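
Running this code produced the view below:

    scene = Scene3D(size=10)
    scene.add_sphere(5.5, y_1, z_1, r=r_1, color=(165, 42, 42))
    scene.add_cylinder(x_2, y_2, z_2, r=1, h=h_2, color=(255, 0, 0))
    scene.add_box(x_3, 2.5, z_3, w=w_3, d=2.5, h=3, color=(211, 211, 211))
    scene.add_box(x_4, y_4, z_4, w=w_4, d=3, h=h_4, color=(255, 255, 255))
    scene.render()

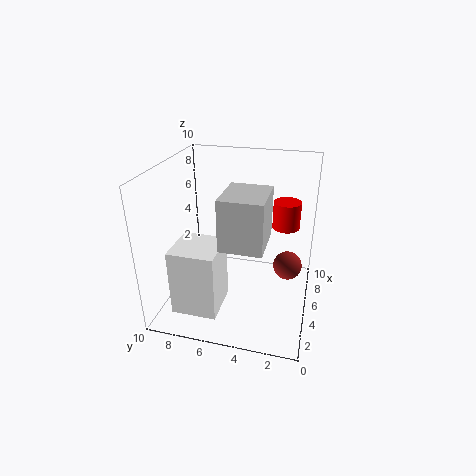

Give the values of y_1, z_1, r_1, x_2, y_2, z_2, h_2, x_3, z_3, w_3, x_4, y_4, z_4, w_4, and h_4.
y_1 = 1.5; z_1 = 3; r_1 = 1; x_2 = 7.5; y_2 = 2; z_2 = 5; h_2 = 2; x_3 = 0.5; z_3 = 6.5; w_3 = 3; x_4 = 1; y_4 = 5.5; z_4 = 1; w_4 = 3; h_4 = 4.5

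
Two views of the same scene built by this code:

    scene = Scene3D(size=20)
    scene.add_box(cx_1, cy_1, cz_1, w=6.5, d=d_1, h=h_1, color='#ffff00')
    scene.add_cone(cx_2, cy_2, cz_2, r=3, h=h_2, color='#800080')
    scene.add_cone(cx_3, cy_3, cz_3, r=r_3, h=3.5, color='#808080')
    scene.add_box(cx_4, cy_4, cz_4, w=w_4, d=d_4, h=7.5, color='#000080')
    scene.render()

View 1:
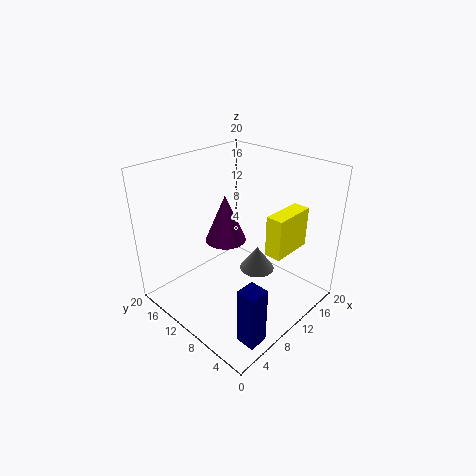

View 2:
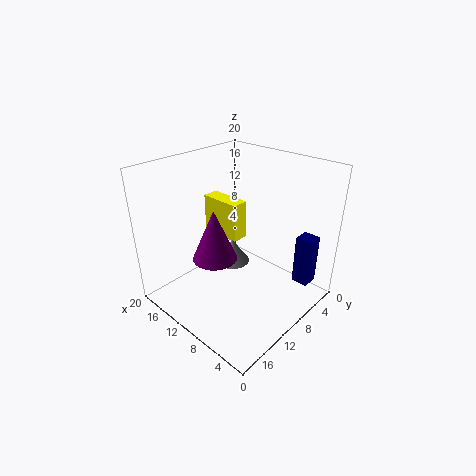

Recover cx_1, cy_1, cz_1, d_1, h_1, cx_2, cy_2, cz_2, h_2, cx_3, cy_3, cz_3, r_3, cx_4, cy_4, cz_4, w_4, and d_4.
cx_1 = 13; cy_1 = 5; cz_1 = 7; d_1 = 2.5; h_1 = 6; cx_2 = 11; cy_2 = 13.5; cz_2 = 8; h_2 = 7; cx_3 = 12.5; cy_3 = 8.5; cz_3 = 4.5; r_3 = 2.5; cx_4 = 2.5; cy_4 = 0.5; cz_4 = 1.5; w_4 = 2.5; d_4 = 2.5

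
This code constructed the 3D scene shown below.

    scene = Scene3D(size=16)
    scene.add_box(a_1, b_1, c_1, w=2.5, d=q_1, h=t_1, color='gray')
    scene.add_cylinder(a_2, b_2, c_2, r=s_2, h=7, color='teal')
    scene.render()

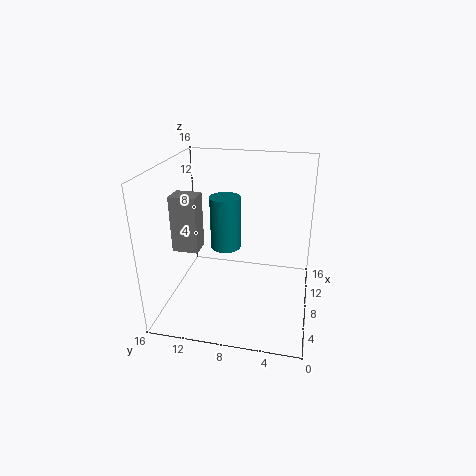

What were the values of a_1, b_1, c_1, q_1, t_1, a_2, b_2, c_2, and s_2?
a_1 = 7; b_1 = 12.5; c_1 = 6; q_1 = 3; t_1 = 6.5; a_2 = 14; b_2 = 11; c_2 = 3.5; s_2 = 2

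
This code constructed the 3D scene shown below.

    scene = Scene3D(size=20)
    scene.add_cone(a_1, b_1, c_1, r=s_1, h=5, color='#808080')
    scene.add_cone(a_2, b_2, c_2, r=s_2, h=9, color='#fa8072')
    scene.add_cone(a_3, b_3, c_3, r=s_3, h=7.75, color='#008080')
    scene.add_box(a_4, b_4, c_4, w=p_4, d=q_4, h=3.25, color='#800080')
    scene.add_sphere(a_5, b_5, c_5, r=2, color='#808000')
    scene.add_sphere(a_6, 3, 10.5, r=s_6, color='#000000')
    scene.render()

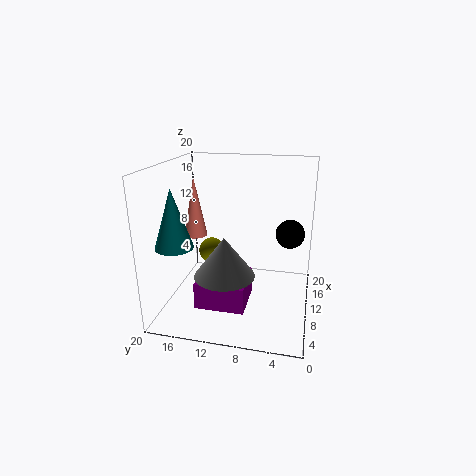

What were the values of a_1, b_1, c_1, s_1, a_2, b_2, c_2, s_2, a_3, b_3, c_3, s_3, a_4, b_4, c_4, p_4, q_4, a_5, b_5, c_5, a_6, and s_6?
a_1 = 3.75, b_1 = 10.25, c_1 = 7.5, s_1 = 3.75, a_2 = 13.5, b_2 = 17.5, c_2 = 8.5, s_2 = 1.75, a_3 = 5, b_3 = 17.25, c_3 = 10, s_3 = 2.5, a_4 = 0.75, b_4 = 7.25, c_4 = 4.25, p_4 = 5.75, q_4 = 6, a_5 = 14.25, b_5 = 15.25, c_5 = 5.75, a_6 = 11.75, s_6 = 2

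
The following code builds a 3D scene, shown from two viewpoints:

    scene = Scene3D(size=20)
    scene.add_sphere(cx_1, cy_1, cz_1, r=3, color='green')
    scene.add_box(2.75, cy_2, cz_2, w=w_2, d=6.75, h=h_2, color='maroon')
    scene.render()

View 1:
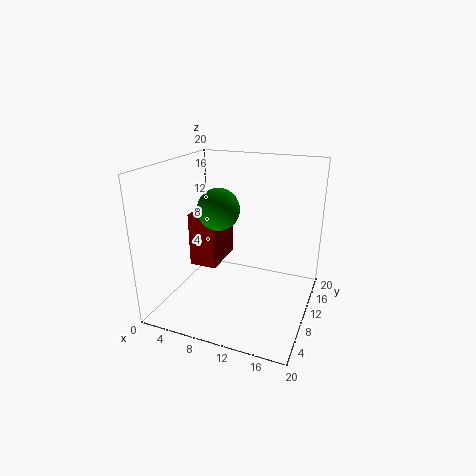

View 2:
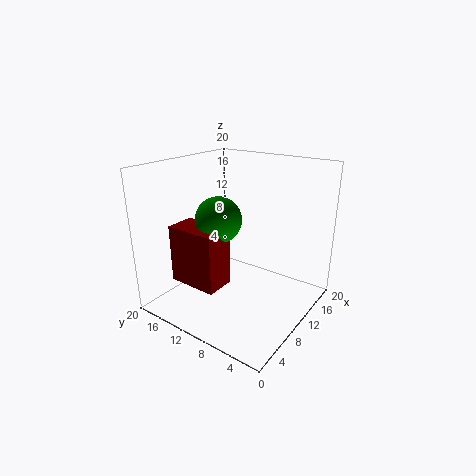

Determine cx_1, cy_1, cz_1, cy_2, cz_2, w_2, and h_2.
cx_1 = 6.75; cy_1 = 10.75; cz_1 = 13.5; cy_2 = 9; cz_2 = 5; w_2 = 4; h_2 = 7.75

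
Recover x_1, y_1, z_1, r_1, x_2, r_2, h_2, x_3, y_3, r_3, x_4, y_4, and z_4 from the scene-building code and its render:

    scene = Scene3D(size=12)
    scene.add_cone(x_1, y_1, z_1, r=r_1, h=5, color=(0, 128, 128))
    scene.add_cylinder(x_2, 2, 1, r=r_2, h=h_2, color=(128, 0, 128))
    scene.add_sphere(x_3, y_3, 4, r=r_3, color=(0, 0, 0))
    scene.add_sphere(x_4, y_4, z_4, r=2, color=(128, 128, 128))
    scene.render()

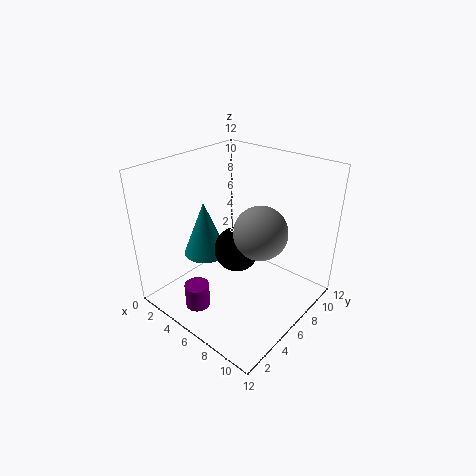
x_1 = 2; y_1 = 6; z_1 = 3; r_1 = 2; x_2 = 5; r_2 = 1; h_2 = 2; x_3 = 5; y_3 = 7; r_3 = 2; x_4 = 9; y_4 = 5; z_4 = 8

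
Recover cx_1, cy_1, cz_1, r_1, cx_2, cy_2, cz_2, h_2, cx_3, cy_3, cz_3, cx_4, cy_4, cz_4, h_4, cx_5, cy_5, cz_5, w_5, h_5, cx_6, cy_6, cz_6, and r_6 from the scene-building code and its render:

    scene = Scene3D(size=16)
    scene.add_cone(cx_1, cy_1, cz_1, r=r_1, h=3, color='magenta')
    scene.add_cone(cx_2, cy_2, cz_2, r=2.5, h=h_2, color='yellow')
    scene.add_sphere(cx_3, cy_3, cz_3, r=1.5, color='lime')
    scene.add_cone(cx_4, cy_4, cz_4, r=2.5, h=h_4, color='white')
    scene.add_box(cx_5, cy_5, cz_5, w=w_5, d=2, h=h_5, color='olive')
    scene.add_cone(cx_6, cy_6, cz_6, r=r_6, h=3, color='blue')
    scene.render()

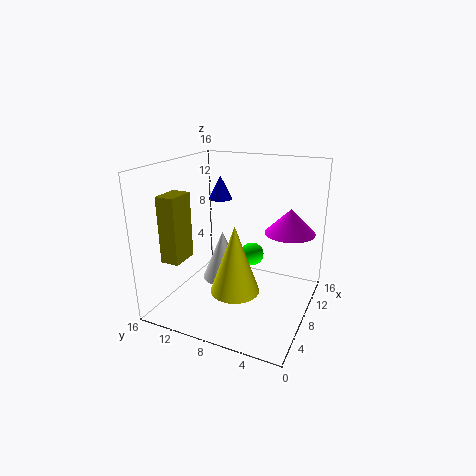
cx_1 = 13; cy_1 = 3.5; cz_1 = 7.5; r_1 = 3; cx_2 = 4; cy_2 = 6.5; cz_2 = 4; h_2 = 7; cx_3 = 13.5; cy_3 = 8.5; cz_3 = 3.5; cx_4 = 10; cy_4 = 11; cz_4 = 1.5; h_4 = 6; cx_5 = 2; cy_5 = 12; cz_5 = 6.5; w_5 = 3; h_5 = 7; cx_6 = 13.5; cy_6 = 13; cz_6 = 10.5; r_6 = 1.5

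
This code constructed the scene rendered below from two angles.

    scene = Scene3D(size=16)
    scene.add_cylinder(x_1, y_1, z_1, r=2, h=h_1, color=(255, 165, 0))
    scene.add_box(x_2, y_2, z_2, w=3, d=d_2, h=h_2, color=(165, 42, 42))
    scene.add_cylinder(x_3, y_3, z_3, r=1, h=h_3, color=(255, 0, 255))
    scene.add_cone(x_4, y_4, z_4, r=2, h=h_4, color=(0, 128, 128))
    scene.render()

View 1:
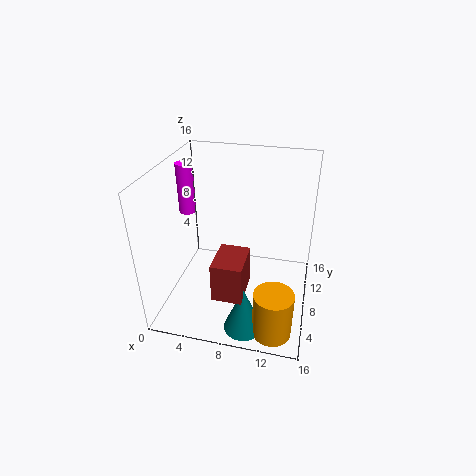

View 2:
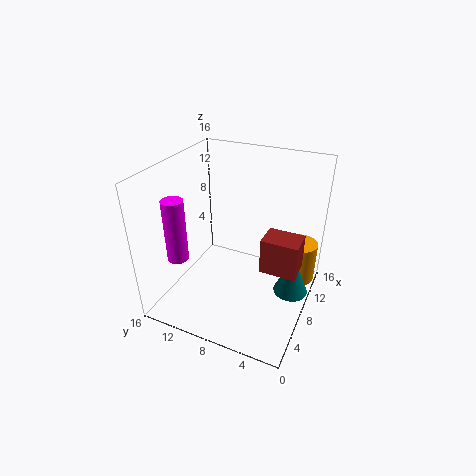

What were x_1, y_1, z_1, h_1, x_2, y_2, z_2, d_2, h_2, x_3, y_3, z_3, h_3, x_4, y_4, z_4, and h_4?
x_1 = 13, y_1 = 2, z_1 = 1, h_1 = 5, x_2 = 7, y_2 = 1, z_2 = 5, d_2 = 4, h_2 = 4, x_3 = 1, y_3 = 11, z_3 = 9, h_3 = 6, x_4 = 10, y_4 = 2, z_4 = 1, h_4 = 5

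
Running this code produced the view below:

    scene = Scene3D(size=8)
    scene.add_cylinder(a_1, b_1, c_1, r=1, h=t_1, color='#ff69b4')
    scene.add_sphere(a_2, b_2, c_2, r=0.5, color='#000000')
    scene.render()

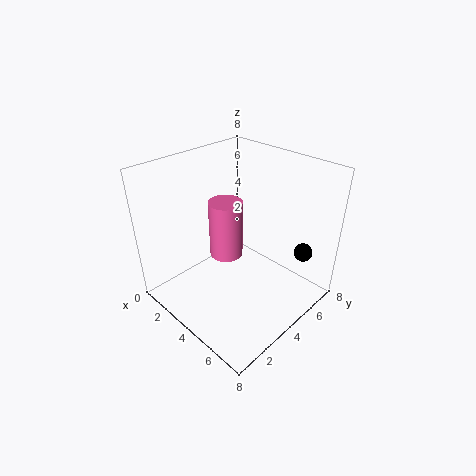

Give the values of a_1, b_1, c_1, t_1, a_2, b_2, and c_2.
a_1 = 2.5
b_1 = 4.5
c_1 = 2
t_1 = 3.5
a_2 = 7
b_2 = 6
c_2 = 3.5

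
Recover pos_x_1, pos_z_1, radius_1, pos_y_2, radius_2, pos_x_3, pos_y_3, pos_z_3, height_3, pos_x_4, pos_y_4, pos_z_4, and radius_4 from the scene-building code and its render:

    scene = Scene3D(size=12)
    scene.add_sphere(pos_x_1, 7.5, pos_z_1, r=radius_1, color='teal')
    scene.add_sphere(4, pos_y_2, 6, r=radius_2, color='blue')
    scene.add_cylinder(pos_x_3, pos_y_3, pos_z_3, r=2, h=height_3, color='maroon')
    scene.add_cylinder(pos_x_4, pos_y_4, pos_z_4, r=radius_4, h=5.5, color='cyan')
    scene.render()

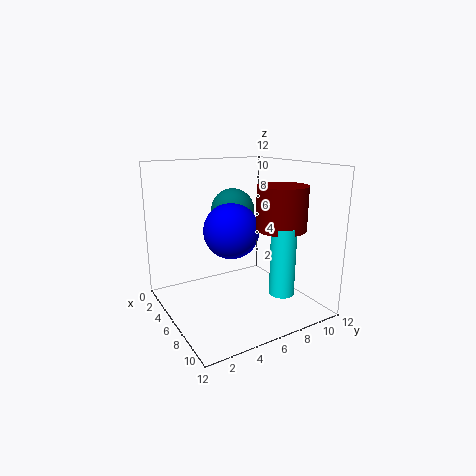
pos_x_1 = 2.5, pos_z_1 = 7.5, radius_1 = 2, pos_y_2 = 6.5, radius_2 = 2.5, pos_x_3 = 8.5, pos_y_3 = 8.5, pos_z_3 = 7, height_3 = 3.5, pos_x_4 = 9.5, pos_y_4 = 8, pos_z_4 = 2, radius_4 = 1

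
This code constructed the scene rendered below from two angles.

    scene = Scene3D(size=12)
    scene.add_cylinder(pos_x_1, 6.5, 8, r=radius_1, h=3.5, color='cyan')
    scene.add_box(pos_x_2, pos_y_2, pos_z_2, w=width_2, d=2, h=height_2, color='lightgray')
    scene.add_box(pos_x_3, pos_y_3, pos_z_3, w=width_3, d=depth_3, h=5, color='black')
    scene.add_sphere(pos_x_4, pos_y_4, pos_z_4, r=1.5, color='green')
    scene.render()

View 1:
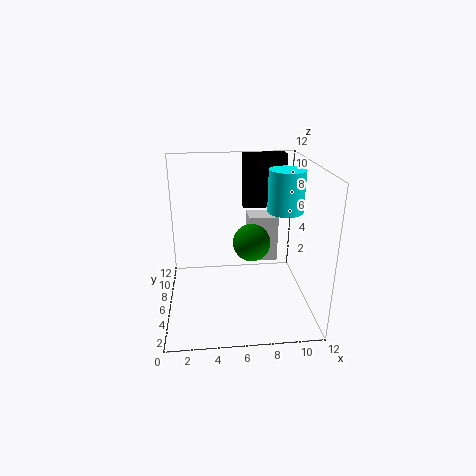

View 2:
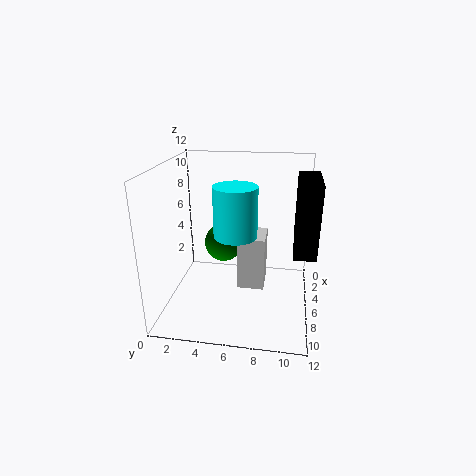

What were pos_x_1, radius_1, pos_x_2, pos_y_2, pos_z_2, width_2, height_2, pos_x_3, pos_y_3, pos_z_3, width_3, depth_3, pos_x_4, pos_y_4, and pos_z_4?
pos_x_1 = 10
radius_1 = 1.5
pos_x_2 = 7
pos_y_2 = 6.5
pos_z_2 = 3.5
width_2 = 2.5
height_2 = 4
pos_x_3 = 7
pos_y_3 = 10.5
pos_z_3 = 7
width_3 = 4
depth_3 = 1.5
pos_x_4 = 7
pos_y_4 = 5
pos_z_4 = 6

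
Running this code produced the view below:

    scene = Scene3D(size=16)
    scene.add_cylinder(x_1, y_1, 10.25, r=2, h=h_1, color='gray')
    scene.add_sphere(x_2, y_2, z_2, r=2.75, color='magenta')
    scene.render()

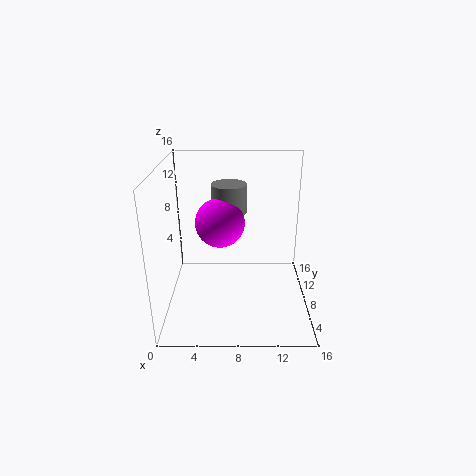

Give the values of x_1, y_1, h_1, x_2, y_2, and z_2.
x_1 = 7; y_1 = 10.25; h_1 = 3.25; x_2 = 6; y_2 = 8.75; z_2 = 9.5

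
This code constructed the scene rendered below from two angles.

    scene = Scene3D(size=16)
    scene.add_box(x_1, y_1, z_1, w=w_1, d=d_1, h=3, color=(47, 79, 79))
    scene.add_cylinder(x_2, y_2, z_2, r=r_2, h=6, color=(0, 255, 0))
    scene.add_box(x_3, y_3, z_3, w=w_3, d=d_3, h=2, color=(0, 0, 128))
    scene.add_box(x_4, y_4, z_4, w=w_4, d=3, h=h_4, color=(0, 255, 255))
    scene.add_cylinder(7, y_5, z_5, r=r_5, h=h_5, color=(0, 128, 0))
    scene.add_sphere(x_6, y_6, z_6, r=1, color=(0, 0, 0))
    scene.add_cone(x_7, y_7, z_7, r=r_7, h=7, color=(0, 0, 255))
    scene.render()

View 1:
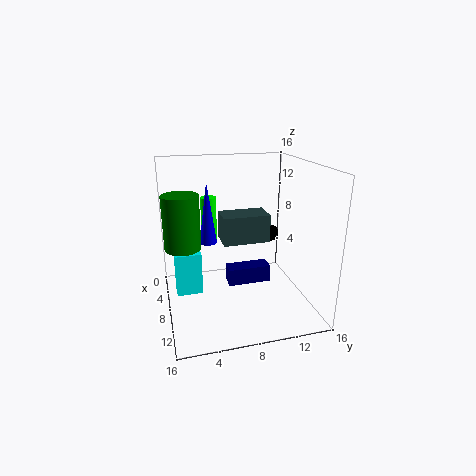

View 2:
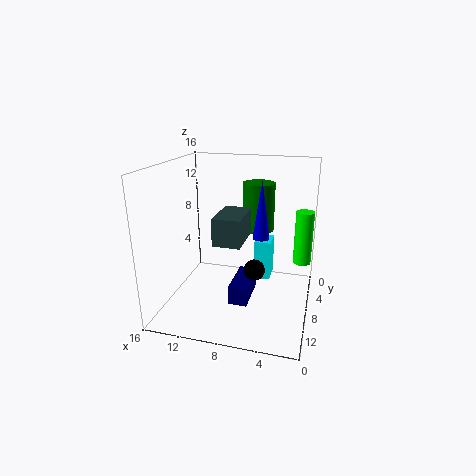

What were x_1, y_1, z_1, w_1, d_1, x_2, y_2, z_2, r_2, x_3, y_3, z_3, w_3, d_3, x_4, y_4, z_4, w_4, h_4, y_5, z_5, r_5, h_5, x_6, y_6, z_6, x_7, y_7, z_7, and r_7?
x_1 = 7; y_1 = 6; z_1 = 8; w_1 = 3; d_1 = 5; x_2 = 1; y_2 = 6; z_2 = 5; r_2 = 1; x_3 = 6; y_3 = 7; z_3 = 2; w_3 = 2; d_3 = 5; x_4 = 5; y_4 = 1; z_4 = 1; w_4 = 2; h_4 = 5; y_5 = 2; z_5 = 7; r_5 = 2; h_5 = 6; x_6 = 5; y_6 = 13; z_6 = 7; x_7 = 6; y_7 = 5; z_7 = 7; r_7 = 1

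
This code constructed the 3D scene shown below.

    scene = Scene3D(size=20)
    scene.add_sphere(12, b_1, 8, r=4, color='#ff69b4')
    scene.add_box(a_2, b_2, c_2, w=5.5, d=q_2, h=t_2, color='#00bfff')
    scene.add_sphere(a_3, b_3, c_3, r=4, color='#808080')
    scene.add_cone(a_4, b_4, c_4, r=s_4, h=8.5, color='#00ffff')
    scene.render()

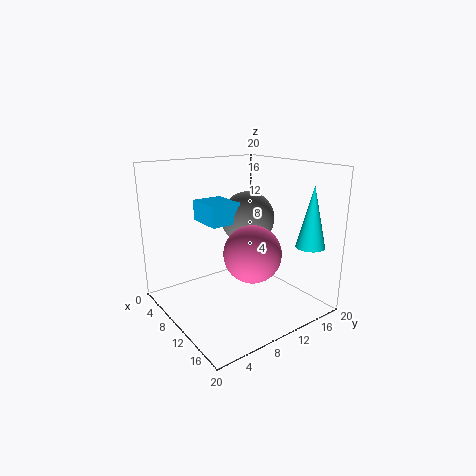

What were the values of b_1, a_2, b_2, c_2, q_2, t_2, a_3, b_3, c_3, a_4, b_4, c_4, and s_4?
b_1 = 11, a_2 = 3, b_2 = 7, c_2 = 11.5, q_2 = 4.5, t_2 = 3, a_3 = 7, b_3 = 14, c_3 = 11.5, a_4 = 16.5, b_4 = 17.5, c_4 = 9, s_4 = 2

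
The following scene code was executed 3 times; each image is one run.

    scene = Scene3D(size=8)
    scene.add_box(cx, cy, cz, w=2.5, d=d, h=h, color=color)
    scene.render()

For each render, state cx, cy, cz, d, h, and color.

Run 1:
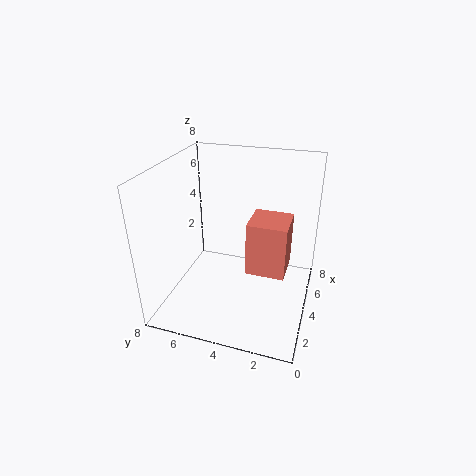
cx = 5.5, cy = 1.5, cz = 0.5, d = 2.5, h = 3.5, color = 'salmon'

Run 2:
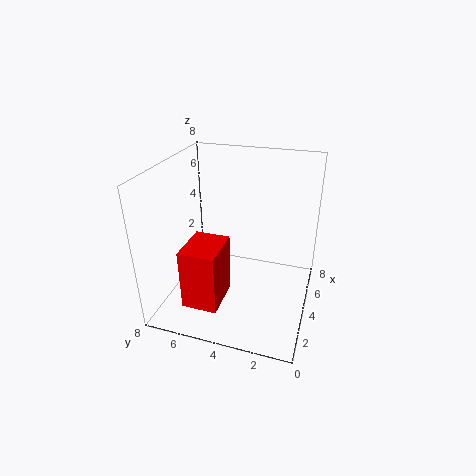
cx = 1.5, cy = 4.5, cz = 0.5, d = 2, h = 3.5, color = 'red'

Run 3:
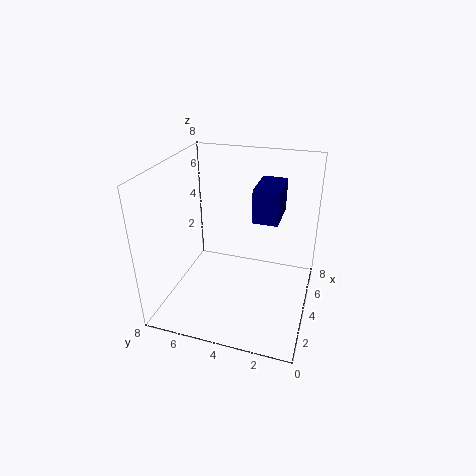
cx = 5, cy = 2, cz = 4.5, d = 1.5, h = 2, color = 'navy'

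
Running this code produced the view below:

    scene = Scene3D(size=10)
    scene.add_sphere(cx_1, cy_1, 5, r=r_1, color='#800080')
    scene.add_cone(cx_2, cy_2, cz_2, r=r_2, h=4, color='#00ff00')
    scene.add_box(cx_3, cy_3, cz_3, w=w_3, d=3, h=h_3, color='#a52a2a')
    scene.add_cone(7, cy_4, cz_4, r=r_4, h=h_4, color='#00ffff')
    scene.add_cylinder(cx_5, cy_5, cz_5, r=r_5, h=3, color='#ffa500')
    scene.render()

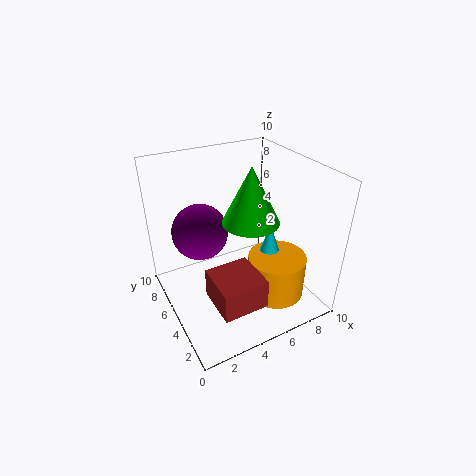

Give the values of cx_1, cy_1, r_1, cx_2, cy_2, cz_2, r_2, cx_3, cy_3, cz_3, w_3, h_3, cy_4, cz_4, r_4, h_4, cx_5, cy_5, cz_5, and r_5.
cx_1 = 3, cy_1 = 7, r_1 = 2, cx_2 = 6, cy_2 = 5, cz_2 = 6, r_2 = 2, cx_3 = 2, cy_3 = 1, cz_3 = 2, w_3 = 3, h_3 = 2, cy_4 = 4, cz_4 = 3, r_4 = 1, h_4 = 3, cx_5 = 7, cy_5 = 3, cz_5 = 1, r_5 = 2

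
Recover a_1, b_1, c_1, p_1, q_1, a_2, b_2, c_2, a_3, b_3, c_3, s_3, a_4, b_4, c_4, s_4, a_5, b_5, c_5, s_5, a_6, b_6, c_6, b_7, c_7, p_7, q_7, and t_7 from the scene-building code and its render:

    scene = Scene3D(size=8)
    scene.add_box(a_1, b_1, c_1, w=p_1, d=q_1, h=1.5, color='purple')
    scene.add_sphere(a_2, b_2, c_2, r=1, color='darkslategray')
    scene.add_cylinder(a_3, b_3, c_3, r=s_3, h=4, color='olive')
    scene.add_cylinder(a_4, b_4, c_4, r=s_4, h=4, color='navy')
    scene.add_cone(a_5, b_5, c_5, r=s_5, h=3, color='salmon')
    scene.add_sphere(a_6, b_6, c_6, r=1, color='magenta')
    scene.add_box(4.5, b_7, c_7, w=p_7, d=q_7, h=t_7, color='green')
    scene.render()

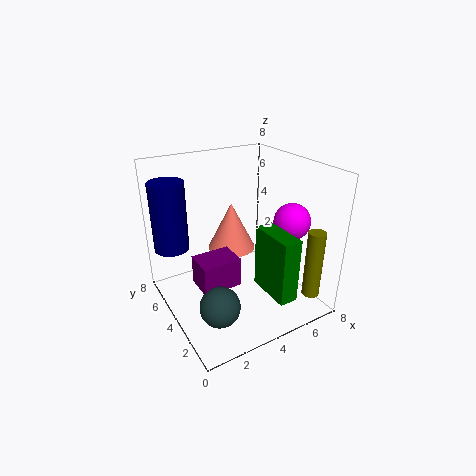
a_1 = 1, b_1 = 2, c_1 = 2.5, p_1 = 2, q_1 = 1.5, a_2 = 1.5, b_2 = 1.5, c_2 = 2, a_3 = 7.5, b_3 = 1.5, c_3 = 0.5, s_3 = 0.5, a_4 = 1, b_4 = 6.5, c_4 = 3, s_4 = 1, a_5 = 5, b_5 = 6.5, c_5 = 2, s_5 = 1.5, a_6 = 6.5, b_6 = 2.5, c_6 = 5, b_7 = 0.5, c_7 = 1.5, p_7 = 1, q_7 = 2.5, t_7 = 3.5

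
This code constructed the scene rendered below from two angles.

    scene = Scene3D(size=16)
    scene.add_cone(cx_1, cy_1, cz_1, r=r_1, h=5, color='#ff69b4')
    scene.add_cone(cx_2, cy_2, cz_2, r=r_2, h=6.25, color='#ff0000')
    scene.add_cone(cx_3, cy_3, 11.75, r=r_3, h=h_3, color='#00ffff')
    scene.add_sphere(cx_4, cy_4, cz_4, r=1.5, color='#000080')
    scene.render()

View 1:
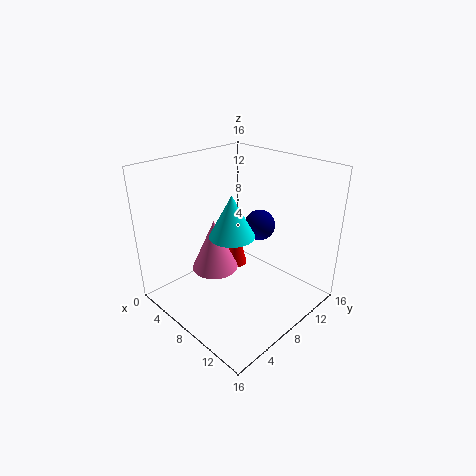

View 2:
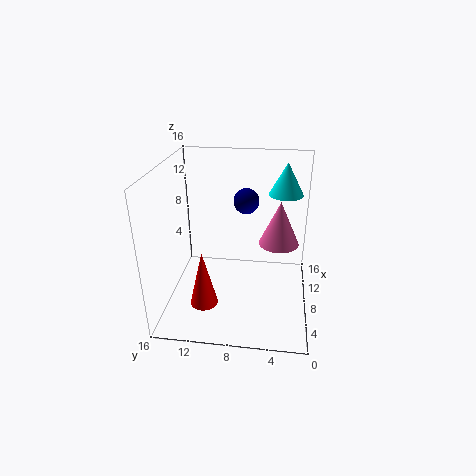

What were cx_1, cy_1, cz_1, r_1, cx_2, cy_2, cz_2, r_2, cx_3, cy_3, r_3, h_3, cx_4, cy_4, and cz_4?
cx_1 = 9.25, cy_1 = 3.5, cz_1 = 7, r_1 = 2.25, cx_2 = 4.25, cy_2 = 11.25, cz_2 = 1.75, r_2 = 1.5, cx_3 = 12.25, cy_3 = 3, r_3 = 2, h_3 = 3.75, cx_4 = 11.5, cy_4 = 7.5, cz_4 = 11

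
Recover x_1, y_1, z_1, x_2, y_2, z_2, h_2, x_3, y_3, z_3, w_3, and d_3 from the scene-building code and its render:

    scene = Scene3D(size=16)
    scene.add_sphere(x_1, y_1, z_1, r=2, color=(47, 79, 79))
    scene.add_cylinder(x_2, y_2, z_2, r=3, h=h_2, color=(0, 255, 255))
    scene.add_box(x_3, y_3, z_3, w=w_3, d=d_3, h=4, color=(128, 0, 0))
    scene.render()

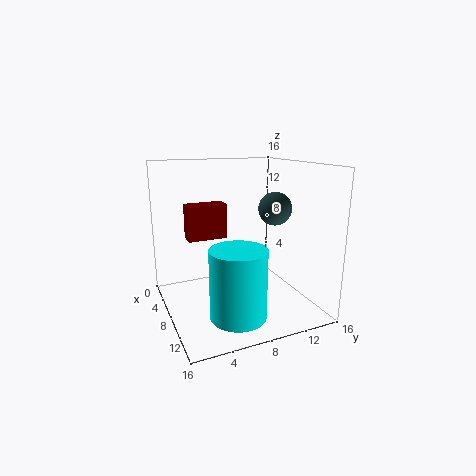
x_1 = 6.5
y_1 = 13.5
z_1 = 10.5
x_2 = 11.5
y_2 = 6.5
z_2 = 0.5
h_2 = 7.5
x_3 = 4
y_3 = 3
z_3 = 7.5
w_3 = 2
d_3 = 4.5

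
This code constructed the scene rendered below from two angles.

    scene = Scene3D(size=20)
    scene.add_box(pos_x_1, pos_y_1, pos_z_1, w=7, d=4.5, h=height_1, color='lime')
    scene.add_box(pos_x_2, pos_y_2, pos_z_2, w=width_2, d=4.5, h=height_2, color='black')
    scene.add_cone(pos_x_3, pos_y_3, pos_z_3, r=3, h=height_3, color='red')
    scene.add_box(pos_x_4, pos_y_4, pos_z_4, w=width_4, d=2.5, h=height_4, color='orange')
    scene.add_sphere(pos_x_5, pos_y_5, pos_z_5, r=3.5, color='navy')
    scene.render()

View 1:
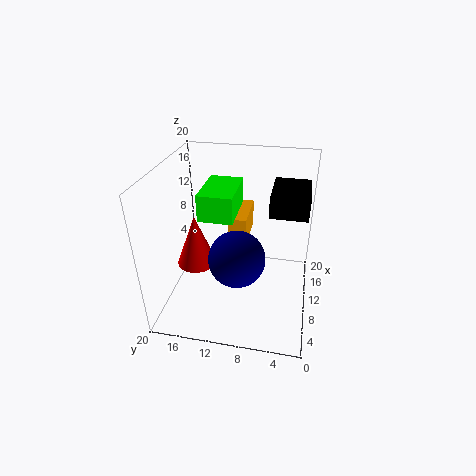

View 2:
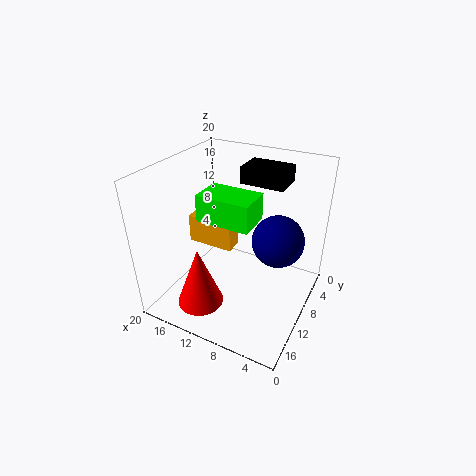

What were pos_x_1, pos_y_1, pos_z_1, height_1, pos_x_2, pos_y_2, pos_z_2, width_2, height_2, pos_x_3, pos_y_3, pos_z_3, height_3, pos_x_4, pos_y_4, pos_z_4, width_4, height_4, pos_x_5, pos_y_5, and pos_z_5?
pos_x_1 = 6.5, pos_y_1 = 10, pos_z_1 = 14, height_1 = 3.5, pos_x_2 = 5.5, pos_y_2 = 1, pos_z_2 = 16, width_2 = 6.5, height_2 = 2.5, pos_x_3 = 12, pos_y_3 = 17, pos_z_3 = 3.5, height_3 = 8, pos_x_4 = 10.5, pos_y_4 = 9, pos_z_4 = 8.5, width_4 = 6.5, height_4 = 4, pos_x_5 = 4.5, pos_y_5 = 9, pos_z_5 = 10.5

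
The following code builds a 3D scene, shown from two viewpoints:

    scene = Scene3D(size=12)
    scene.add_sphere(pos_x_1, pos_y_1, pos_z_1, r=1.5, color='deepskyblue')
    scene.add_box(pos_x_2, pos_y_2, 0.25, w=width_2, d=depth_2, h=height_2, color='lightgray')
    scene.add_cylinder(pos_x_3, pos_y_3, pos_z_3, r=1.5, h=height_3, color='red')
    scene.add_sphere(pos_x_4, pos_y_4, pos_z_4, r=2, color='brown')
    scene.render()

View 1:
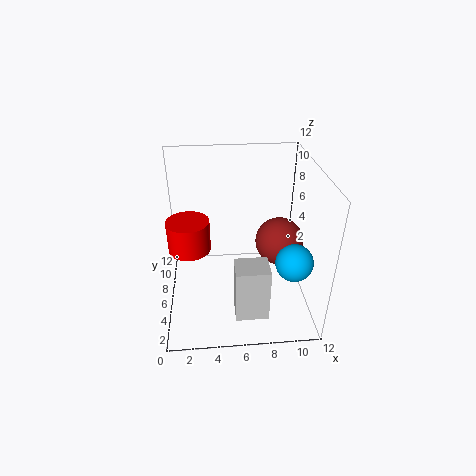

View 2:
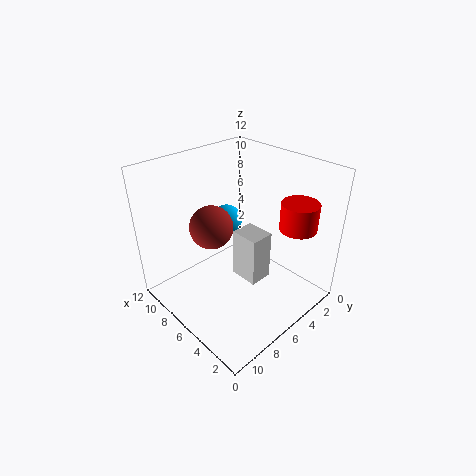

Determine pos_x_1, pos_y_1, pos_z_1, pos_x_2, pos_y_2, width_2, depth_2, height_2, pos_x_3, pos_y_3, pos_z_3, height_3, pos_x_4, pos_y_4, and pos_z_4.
pos_x_1 = 10.25
pos_y_1 = 3.5
pos_z_1 = 5
pos_x_2 = 5.5
pos_y_2 = 2.25
width_2 = 2.75
depth_2 = 2.25
height_2 = 4.75
pos_x_3 = 2.25
pos_y_3 = 3
pos_z_3 = 7.25
height_3 = 2.25
pos_x_4 = 9.5
pos_y_4 = 6
pos_z_4 = 5.5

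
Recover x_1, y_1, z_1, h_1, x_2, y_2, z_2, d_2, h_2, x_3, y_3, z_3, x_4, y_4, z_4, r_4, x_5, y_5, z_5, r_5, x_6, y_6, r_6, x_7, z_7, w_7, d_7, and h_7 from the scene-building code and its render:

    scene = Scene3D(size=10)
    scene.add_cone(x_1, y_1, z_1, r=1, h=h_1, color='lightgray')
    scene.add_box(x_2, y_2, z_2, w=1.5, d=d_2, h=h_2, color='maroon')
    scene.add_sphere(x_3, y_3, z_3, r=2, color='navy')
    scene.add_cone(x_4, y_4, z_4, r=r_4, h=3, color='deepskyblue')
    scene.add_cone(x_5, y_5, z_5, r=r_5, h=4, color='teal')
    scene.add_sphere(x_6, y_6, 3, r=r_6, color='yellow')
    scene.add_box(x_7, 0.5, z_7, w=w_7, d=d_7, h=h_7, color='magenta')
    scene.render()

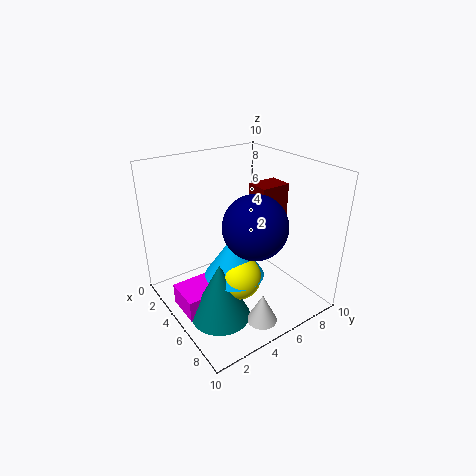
x_1 = 8.5
y_1 = 4.5
z_1 = 0.5
h_1 = 2
x_2 = 5.5
y_2 = 5.5
z_2 = 6
d_2 = 2
h_2 = 3
x_3 = 7.5
y_3 = 4.5
z_3 = 7
x_4 = 6
y_4 = 4
z_4 = 3
r_4 = 2
x_5 = 6.5
y_5 = 2.5
z_5 = 0.5
r_5 = 2
x_6 = 6.5
y_6 = 4
r_6 = 1.5
x_7 = 3.5
z_7 = 0.5
w_7 = 2.5
d_7 = 3
h_7 = 1.5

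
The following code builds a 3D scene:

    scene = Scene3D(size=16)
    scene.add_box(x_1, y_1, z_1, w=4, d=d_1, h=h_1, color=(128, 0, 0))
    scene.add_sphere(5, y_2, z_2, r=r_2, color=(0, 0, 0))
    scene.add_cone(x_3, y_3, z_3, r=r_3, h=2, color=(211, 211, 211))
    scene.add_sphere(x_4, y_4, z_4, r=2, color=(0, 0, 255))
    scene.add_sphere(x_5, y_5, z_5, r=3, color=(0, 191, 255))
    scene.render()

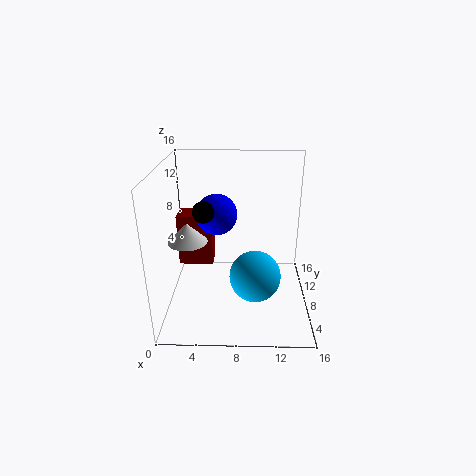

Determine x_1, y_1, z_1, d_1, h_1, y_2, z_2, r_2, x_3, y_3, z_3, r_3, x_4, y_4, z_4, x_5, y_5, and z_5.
x_1 = 1, y_1 = 9, z_1 = 4, d_1 = 3, h_1 = 6, y_2 = 3, z_2 = 13, r_2 = 1, x_3 = 3, y_3 = 5, z_3 = 9, r_3 = 2, x_4 = 6, y_4 = 5, z_4 = 12, x_5 = 10, y_5 = 8, z_5 = 3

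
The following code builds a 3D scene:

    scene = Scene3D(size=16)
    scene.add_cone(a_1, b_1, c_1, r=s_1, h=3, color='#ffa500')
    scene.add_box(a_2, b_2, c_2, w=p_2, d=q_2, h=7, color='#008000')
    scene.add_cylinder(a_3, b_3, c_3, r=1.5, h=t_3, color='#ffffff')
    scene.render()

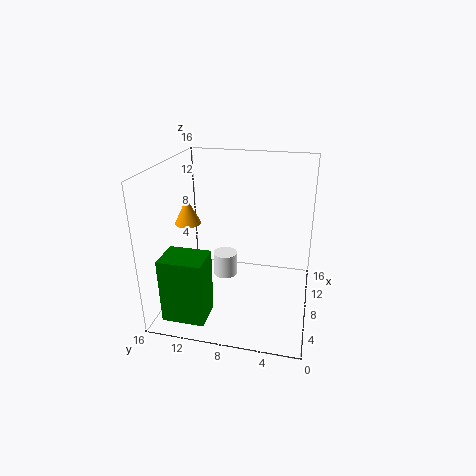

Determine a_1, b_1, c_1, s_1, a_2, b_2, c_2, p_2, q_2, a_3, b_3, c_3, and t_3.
a_1 = 8.5
b_1 = 14
c_1 = 9
s_1 = 1.5
a_2 = 1
b_2 = 10
c_2 = 1
p_2 = 3.5
q_2 = 4.5
a_3 = 11.5
b_3 = 10.5
c_3 = 1
t_3 = 3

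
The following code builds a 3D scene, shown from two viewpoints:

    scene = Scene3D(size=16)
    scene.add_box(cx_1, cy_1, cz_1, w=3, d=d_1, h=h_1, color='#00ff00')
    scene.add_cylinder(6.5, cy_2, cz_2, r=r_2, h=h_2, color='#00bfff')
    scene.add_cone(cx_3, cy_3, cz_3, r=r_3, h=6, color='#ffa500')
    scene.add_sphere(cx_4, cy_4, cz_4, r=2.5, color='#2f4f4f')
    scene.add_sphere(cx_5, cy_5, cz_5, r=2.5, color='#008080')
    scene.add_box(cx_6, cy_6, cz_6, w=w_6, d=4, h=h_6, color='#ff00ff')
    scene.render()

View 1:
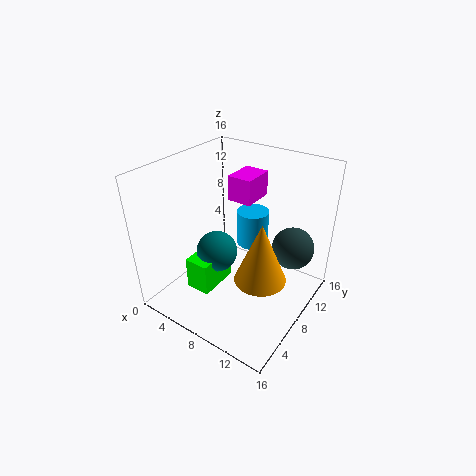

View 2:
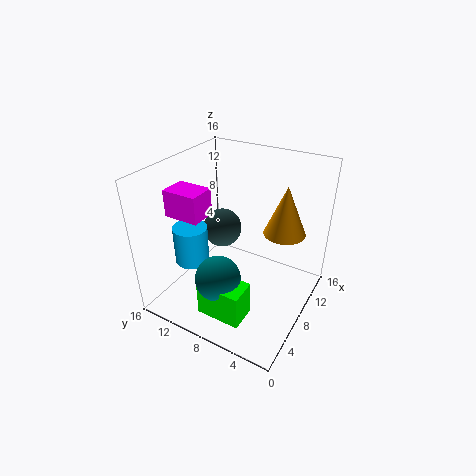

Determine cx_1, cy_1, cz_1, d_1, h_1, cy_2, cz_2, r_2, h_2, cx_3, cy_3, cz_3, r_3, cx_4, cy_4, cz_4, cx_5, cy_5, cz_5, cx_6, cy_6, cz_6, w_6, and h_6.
cx_1 = 2.5; cy_1 = 5; cz_1 = 0.5; d_1 = 5; h_1 = 4; cy_2 = 13.5; cz_2 = 4; r_2 = 2; h_2 = 4.5; cx_3 = 13; cy_3 = 4.5; cz_3 = 7; r_3 = 2.5; cx_4 = 12.5; cy_4 = 13; cz_4 = 5.5; cx_5 = 4.5; cy_5 = 8.5; cz_5 = 4.5; cx_6 = 4.5; cy_6 = 11; cz_6 = 10.5; w_6 = 3; h_6 = 3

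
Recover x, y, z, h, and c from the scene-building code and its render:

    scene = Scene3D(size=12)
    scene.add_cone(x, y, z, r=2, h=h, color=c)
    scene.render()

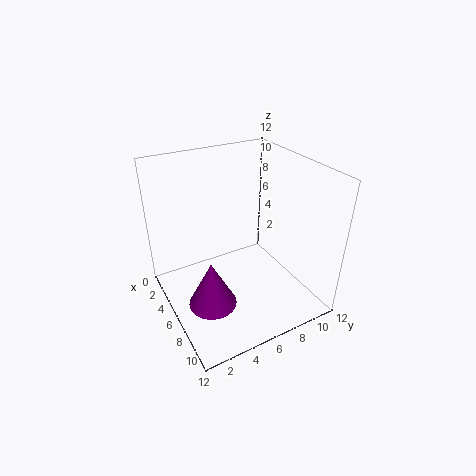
x = 7, y = 3, z = 1, h = 4, c = 'purple'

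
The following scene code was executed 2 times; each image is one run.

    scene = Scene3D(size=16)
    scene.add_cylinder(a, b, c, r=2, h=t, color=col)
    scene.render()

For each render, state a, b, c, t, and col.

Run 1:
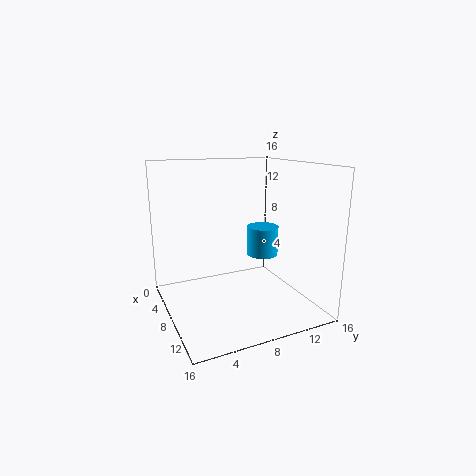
a = 4.25, b = 13.25, c = 4, t = 3.75, col = 'deepskyblue'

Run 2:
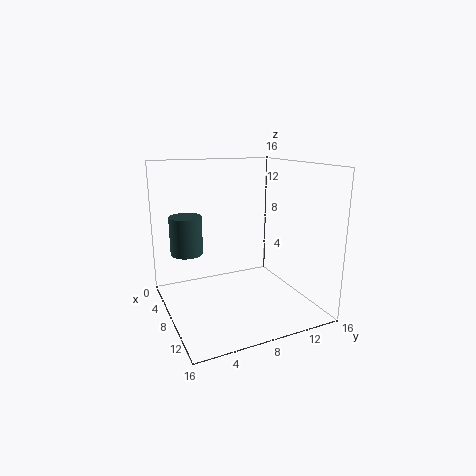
a = 2, b = 3.75, c = 4.75, t = 4.75, col = 'darkslategray'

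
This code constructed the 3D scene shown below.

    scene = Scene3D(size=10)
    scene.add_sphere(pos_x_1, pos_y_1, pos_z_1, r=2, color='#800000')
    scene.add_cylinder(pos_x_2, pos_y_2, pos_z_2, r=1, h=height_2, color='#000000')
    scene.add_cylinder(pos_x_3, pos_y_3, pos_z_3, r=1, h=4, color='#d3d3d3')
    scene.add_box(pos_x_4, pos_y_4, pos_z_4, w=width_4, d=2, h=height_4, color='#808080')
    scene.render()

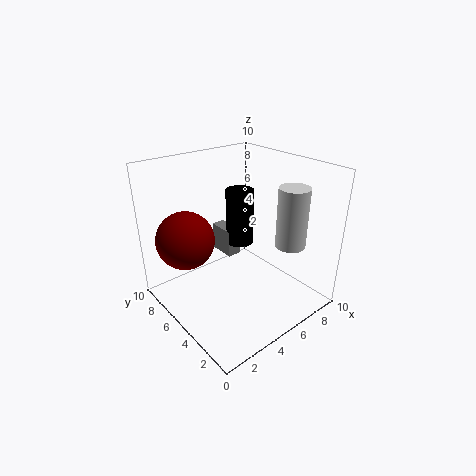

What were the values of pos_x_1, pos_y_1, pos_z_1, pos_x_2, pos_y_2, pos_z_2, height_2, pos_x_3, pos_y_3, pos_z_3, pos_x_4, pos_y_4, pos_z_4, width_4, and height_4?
pos_x_1 = 2, pos_y_1 = 7, pos_z_1 = 5, pos_x_2 = 6, pos_y_2 = 6, pos_z_2 = 4, height_2 = 4, pos_x_3 = 7, pos_y_3 = 2, pos_z_3 = 5, pos_x_4 = 5, pos_y_4 = 6, pos_z_4 = 3, width_4 = 1, height_4 = 2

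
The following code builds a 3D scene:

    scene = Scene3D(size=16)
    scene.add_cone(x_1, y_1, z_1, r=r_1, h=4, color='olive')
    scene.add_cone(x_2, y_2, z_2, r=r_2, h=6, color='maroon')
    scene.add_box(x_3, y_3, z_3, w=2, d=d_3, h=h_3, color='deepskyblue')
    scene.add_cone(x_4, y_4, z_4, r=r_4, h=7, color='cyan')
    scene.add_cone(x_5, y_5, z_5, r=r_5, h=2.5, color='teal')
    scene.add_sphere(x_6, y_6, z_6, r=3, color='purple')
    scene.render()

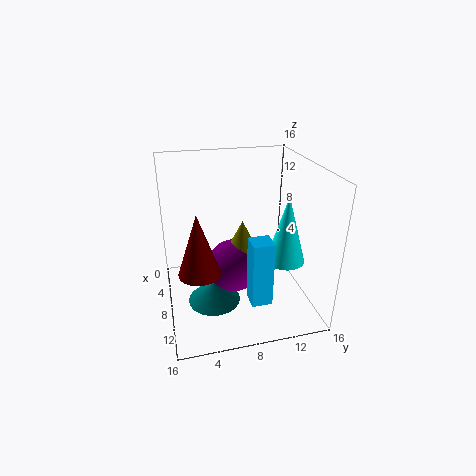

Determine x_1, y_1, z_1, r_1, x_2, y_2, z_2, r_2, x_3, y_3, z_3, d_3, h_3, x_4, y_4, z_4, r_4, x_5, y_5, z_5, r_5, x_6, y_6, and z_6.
x_1 = 8
y_1 = 8.5
z_1 = 6
r_1 = 2
x_2 = 13
y_2 = 3
z_2 = 7.5
r_2 = 2
x_3 = 13.5
y_3 = 7.5
z_3 = 4.5
d_3 = 2
h_3 = 6.5
x_4 = 12
y_4 = 12
z_4 = 7
r_4 = 2
x_5 = 8.5
y_5 = 5
z_5 = 0.5
r_5 = 3
x_6 = 8
y_6 = 7.5
z_6 = 4.5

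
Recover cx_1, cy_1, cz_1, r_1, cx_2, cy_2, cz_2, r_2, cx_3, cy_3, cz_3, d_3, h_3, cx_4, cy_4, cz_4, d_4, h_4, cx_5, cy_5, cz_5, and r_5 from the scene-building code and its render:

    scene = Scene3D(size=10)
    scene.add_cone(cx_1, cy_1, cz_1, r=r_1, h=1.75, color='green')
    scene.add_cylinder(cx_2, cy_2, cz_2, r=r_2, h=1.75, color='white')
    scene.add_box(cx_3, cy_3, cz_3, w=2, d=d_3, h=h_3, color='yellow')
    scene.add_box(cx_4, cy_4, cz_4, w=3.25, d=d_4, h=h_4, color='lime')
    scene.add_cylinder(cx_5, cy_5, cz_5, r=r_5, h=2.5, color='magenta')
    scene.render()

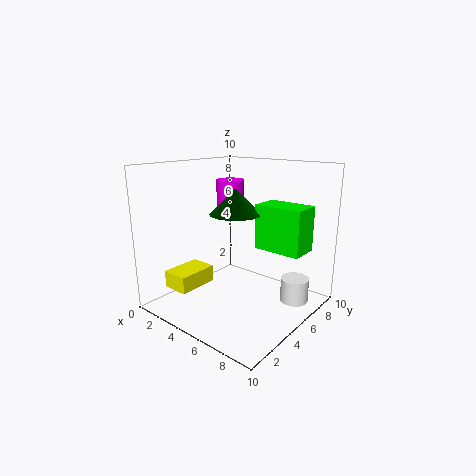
cx_1 = 5
cy_1 = 4.75
cz_1 = 6.75
r_1 = 1.75
cx_2 = 8.25
cy_2 = 7.5
cz_2 = 0.25
r_2 = 1
cx_3 = 0.5
cy_3 = 2
cz_3 = 1
d_3 = 3
h_3 = 1.25
cx_4 = 6.25
cy_4 = 5.25
cz_4 = 4.5
d_4 = 2
h_4 = 3
cx_5 = 3.25
cy_5 = 6.25
cz_5 = 6.25
r_5 = 1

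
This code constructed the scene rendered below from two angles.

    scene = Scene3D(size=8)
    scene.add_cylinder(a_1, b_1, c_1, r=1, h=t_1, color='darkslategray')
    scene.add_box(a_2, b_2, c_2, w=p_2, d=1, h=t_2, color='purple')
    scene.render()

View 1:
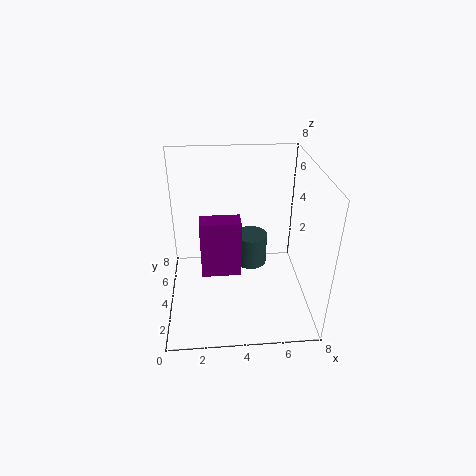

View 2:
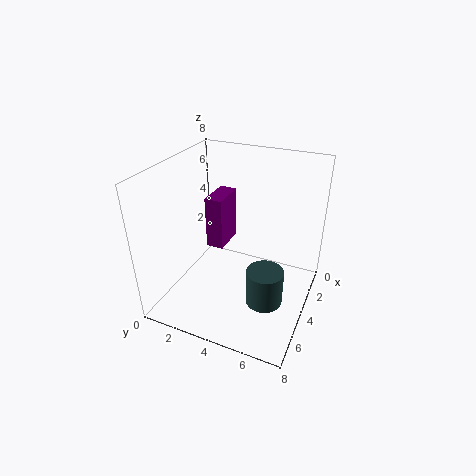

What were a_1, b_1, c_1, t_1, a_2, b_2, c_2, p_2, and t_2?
a_1 = 5
b_1 = 6
c_1 = 1
t_1 = 2
a_2 = 2
b_2 = 2
c_2 = 3
p_2 = 2
t_2 = 3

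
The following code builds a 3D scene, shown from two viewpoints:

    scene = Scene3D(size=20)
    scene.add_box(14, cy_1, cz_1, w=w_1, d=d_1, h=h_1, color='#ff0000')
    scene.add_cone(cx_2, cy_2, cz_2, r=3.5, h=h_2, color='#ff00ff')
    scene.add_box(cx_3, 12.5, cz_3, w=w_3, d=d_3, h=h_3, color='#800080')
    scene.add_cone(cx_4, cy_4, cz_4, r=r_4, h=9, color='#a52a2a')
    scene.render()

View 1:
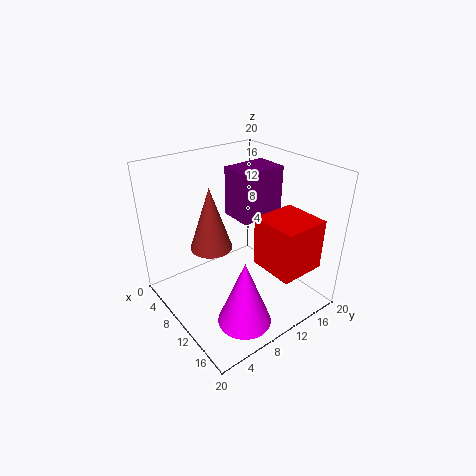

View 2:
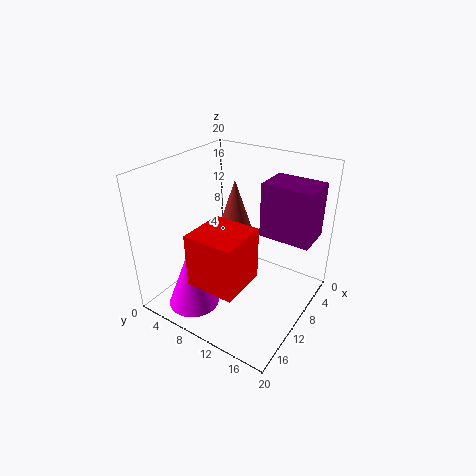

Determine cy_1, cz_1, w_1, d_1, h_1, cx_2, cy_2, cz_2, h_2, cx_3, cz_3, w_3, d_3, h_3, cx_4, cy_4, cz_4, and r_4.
cy_1 = 9.5
cz_1 = 8.5
w_1 = 6
d_1 = 6
h_1 = 6.5
cx_2 = 16
cy_2 = 6.5
cz_2 = 1.5
h_2 = 9
cx_3 = 3.5
cz_3 = 10.5
w_3 = 5
d_3 = 7
h_3 = 7.5
cx_4 = 7
cy_4 = 7.5
cz_4 = 8
r_4 = 3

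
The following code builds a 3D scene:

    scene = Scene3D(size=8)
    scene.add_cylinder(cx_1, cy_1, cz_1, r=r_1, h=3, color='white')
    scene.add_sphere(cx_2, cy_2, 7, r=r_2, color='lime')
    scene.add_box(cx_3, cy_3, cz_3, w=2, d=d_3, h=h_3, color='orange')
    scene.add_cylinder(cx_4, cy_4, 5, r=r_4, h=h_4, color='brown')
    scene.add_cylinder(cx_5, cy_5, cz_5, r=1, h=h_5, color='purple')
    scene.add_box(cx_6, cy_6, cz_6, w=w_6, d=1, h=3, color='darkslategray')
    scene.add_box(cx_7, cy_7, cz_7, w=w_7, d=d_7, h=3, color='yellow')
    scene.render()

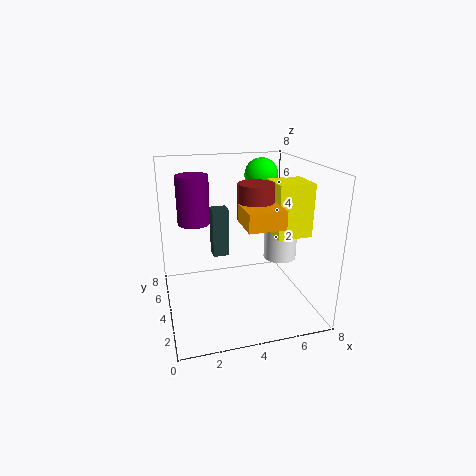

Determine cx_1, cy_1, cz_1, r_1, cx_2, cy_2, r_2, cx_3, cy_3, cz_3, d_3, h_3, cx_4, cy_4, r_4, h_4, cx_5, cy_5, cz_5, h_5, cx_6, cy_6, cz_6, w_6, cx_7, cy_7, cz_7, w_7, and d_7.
cx_1 = 7; cy_1 = 5; cz_1 = 2; r_1 = 1; cx_2 = 6; cy_2 = 6; r_2 = 1; cx_3 = 4; cy_3 = 2; cz_3 = 5; d_3 = 2; h_3 = 1; cx_4 = 5; cy_4 = 4; r_4 = 1; h_4 = 2; cx_5 = 2; cy_5 = 7; cz_5 = 4; h_5 = 3; cx_6 = 3; cy_6 = 6; cz_6 = 2; w_6 = 1; cx_7 = 6; cy_7 = 3; cz_7 = 4; w_7 = 2; d_7 = 2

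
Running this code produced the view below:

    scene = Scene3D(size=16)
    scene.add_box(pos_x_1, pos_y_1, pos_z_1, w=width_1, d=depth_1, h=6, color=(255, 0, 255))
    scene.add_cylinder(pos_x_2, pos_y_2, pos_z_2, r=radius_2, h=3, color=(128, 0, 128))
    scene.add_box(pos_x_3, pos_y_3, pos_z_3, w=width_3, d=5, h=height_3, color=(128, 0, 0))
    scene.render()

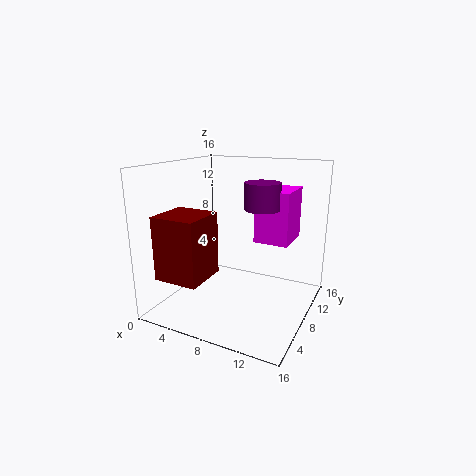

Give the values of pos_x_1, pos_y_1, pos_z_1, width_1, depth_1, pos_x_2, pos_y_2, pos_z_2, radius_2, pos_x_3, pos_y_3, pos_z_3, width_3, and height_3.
pos_x_1 = 9, pos_y_1 = 10, pos_z_1 = 7, width_1 = 4, depth_1 = 5, pos_x_2 = 10, pos_y_2 = 10, pos_z_2 = 11, radius_2 = 2, pos_x_3 = 1, pos_y_3 = 2, pos_z_3 = 4, width_3 = 5, height_3 = 7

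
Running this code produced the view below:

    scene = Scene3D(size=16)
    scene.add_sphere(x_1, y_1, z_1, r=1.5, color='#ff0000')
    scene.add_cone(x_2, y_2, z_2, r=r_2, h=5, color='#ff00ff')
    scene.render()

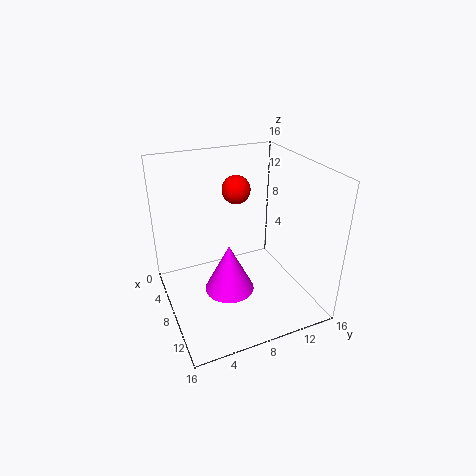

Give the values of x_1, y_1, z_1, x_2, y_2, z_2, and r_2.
x_1 = 7.5, y_1 = 8, z_1 = 13.5, x_2 = 11.5, y_2 = 5.5, z_2 = 4.5, r_2 = 2.5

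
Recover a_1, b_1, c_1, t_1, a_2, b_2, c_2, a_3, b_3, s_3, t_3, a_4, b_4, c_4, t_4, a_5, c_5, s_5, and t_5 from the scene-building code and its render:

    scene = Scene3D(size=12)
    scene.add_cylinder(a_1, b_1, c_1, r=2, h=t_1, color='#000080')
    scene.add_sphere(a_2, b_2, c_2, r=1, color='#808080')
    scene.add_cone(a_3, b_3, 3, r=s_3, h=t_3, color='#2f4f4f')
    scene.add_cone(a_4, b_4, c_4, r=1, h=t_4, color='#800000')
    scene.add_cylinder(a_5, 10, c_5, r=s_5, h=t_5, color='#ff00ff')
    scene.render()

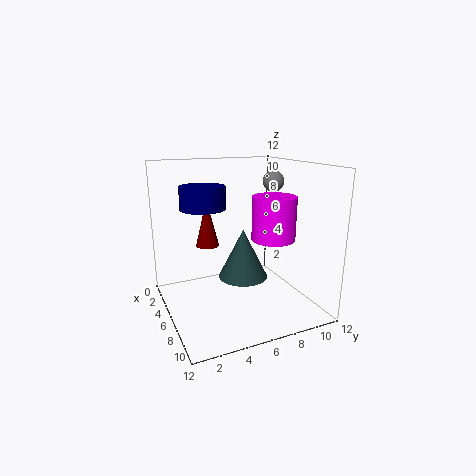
a_1 = 3; b_1 = 4; c_1 = 8; t_1 = 2; a_2 = 3; b_2 = 11; c_2 = 10; a_3 = 7; b_3 = 6; s_3 = 2; t_3 = 4; a_4 = 4; b_4 = 4; c_4 = 5; t_4 = 4; a_5 = 5; c_5 = 5; s_5 = 2; t_5 = 4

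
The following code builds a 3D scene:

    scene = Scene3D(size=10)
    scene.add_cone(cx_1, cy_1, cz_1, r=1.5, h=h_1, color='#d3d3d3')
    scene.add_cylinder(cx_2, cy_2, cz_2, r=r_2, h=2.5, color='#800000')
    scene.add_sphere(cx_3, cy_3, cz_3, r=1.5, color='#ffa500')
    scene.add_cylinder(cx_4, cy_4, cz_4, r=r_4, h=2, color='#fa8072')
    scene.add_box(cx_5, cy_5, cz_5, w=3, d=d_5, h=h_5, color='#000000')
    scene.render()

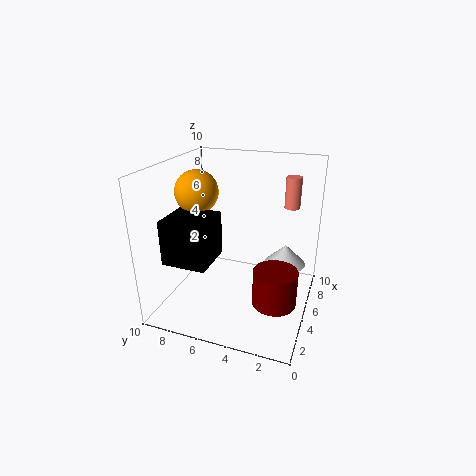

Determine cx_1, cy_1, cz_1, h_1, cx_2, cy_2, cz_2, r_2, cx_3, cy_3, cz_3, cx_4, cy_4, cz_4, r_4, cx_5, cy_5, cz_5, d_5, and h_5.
cx_1 = 7; cy_1 = 2; cz_1 = 2.5; h_1 = 1.5; cx_2 = 4; cy_2 = 2; cz_2 = 1; r_2 = 1.5; cx_3 = 5; cy_3 = 8; cz_3 = 8; cx_4 = 5.5; cy_4 = 1.5; cz_4 = 7.5; r_4 = 0.5; cx_5 = 1.5; cy_5 = 6; cz_5 = 4; d_5 = 3; h_5 = 3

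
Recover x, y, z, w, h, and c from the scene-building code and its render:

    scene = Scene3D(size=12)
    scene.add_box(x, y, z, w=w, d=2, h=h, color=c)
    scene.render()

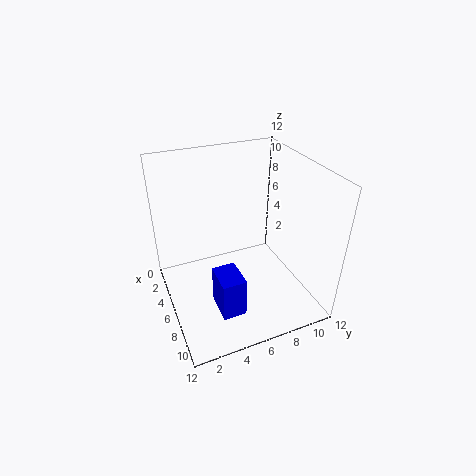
x = 6.25
y = 3.5
z = 0.25
w = 2.75
h = 3.5
c = 'blue'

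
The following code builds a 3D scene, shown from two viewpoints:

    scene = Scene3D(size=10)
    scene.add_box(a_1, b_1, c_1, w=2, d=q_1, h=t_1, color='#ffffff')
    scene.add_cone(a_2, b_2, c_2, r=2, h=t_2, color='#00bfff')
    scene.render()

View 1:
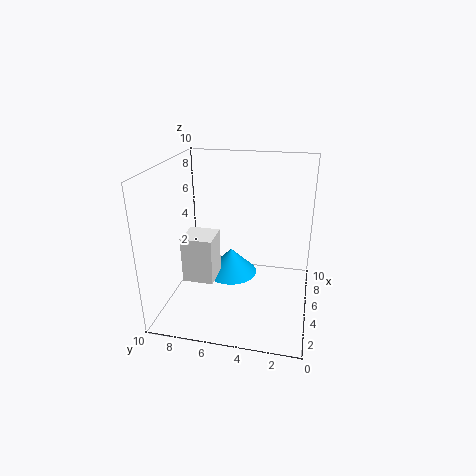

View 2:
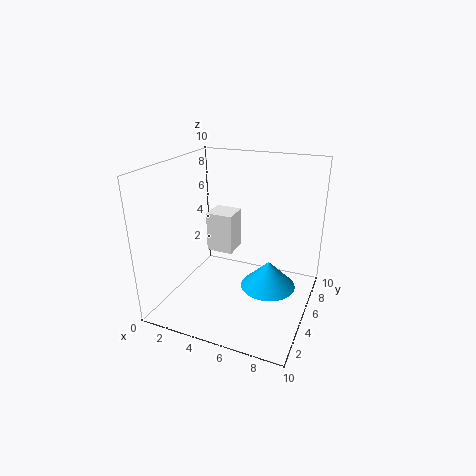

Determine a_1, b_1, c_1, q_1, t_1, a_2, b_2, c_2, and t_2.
a_1 = 2; b_1 = 6; c_1 = 3; q_1 = 2; t_1 = 3; a_2 = 7; b_2 = 6; c_2 = 1; t_2 = 2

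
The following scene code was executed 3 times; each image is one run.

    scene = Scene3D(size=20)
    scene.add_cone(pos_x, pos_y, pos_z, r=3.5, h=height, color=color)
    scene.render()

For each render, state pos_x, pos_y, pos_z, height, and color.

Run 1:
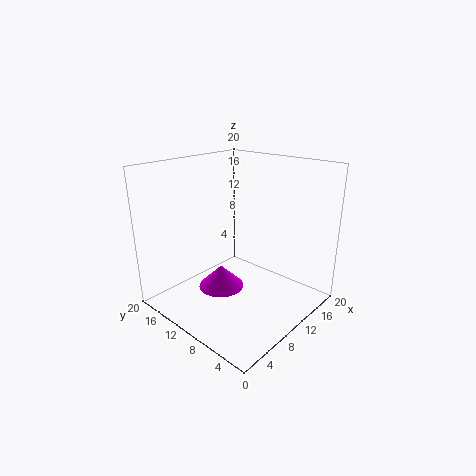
pos_x = 10.5, pos_y = 14, pos_z = 0.5, height = 3.5, color = 'magenta'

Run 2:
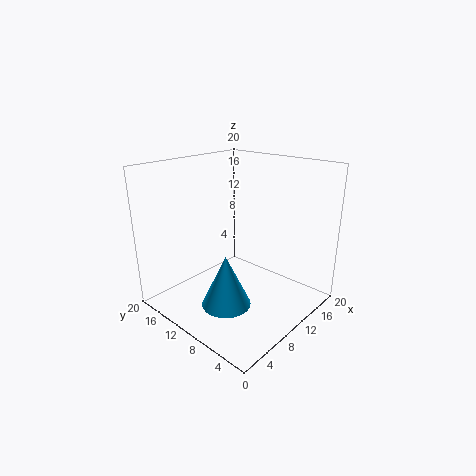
pos_x = 7.5, pos_y = 10, pos_z = 0.5, height = 7.5, color = 'deepskyblue'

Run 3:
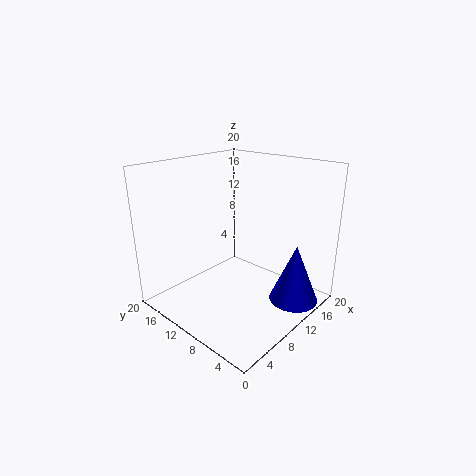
pos_x = 15, pos_y = 3.5, pos_z = 0.5, height = 8.5, color = 'blue'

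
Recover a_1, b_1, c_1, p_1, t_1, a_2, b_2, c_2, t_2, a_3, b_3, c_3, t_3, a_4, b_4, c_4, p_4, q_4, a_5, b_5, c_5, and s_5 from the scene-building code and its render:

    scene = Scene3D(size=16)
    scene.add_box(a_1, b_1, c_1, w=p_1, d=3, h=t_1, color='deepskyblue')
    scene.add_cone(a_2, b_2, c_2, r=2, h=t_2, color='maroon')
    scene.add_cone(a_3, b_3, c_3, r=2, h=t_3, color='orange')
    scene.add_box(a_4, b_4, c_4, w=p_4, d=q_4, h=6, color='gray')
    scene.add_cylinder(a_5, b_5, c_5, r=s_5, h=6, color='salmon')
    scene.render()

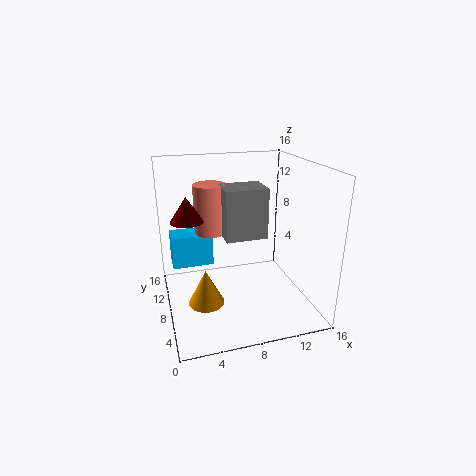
a_1 = 1
b_1 = 12
c_1 = 3
p_1 = 5
t_1 = 4
a_2 = 3
b_2 = 12
c_2 = 9
t_2 = 3
a_3 = 4
b_3 = 7
c_3 = 1
t_3 = 4
a_4 = 7
b_4 = 9
c_4 = 7
p_4 = 5
q_4 = 4
a_5 = 6
b_5 = 13
c_5 = 7
s_5 = 2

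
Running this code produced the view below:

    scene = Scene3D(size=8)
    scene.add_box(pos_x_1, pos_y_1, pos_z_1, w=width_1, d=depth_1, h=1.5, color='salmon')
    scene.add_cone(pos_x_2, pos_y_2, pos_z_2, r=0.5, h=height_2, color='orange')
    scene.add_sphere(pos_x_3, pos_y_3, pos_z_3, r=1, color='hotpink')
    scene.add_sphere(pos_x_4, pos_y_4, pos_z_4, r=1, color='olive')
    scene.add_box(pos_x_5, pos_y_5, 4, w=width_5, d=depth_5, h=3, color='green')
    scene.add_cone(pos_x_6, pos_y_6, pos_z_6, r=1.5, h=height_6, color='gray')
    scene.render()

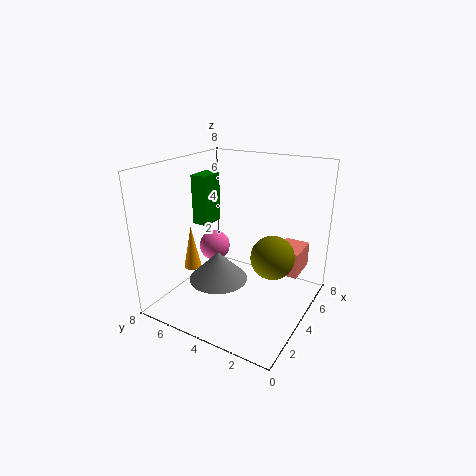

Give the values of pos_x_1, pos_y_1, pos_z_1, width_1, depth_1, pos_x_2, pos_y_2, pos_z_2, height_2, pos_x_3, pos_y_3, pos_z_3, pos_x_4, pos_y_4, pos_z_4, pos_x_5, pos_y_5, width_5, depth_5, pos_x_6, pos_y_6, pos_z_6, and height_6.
pos_x_1 = 5.5, pos_y_1 = 1, pos_z_1 = 1.5, width_1 = 2, depth_1 = 1.5, pos_x_2 = 3, pos_y_2 = 6.5, pos_z_2 = 2, height_2 = 2.5, pos_x_3 = 6, pos_y_3 = 7, pos_z_3 = 2, pos_x_4 = 2, pos_y_4 = 1, pos_z_4 = 4.5, pos_x_5 = 4.5, pos_y_5 = 6.5, width_5 = 1.5, depth_5 = 1, pos_x_6 = 2, pos_y_6 = 4, pos_z_6 = 2.5, height_6 = 1.5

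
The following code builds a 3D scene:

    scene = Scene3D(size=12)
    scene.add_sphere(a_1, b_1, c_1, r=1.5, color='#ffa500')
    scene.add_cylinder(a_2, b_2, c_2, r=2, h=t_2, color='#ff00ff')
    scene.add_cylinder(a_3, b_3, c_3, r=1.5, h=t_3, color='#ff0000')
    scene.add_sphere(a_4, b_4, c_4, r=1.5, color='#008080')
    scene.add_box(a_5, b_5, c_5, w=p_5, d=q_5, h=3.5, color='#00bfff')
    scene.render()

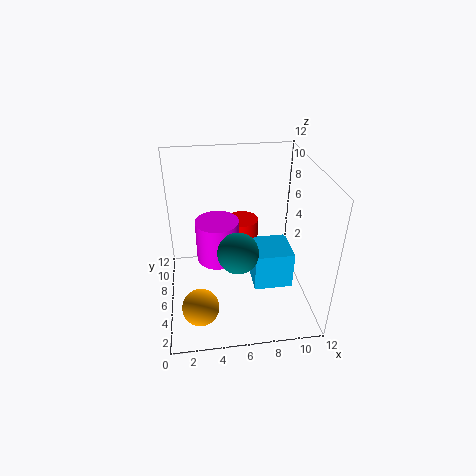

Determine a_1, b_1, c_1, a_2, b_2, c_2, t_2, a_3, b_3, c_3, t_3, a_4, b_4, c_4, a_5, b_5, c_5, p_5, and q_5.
a_1 = 2.5, b_1 = 3, c_1 = 1.5, a_2 = 4.5, b_2 = 9, c_2 = 2, t_2 = 4, a_3 = 7, b_3 = 10, c_3 = 2, t_3 = 3.5, a_4 = 5.5, b_4 = 2.5, c_4 = 7, a_5 = 7.5, b_5 = 5.5, c_5 = 0.5, p_5 = 3.5, q_5 = 3.5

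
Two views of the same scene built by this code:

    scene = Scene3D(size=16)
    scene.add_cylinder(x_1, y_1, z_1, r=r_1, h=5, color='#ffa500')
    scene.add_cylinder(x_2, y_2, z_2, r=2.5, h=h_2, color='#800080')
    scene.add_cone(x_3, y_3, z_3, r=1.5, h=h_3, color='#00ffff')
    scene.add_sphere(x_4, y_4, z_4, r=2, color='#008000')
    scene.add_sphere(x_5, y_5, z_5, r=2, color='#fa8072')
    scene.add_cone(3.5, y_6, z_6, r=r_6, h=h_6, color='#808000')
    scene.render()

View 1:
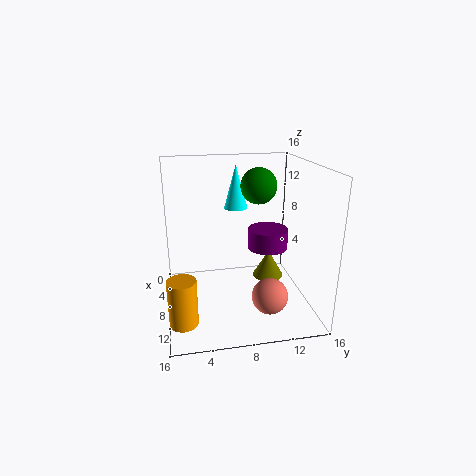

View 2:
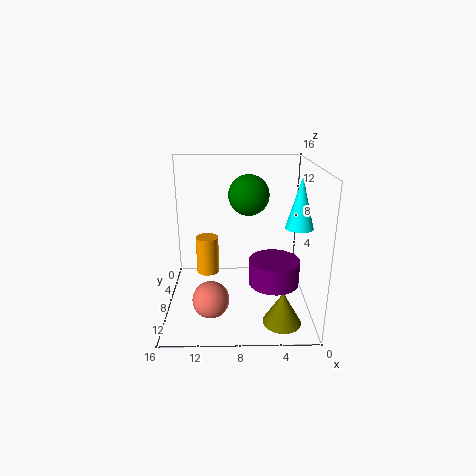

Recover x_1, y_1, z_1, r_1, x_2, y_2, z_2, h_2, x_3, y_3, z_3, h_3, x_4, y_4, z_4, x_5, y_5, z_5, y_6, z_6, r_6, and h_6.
x_1 = 12; y_1 = 1.5; z_1 = 0.5; r_1 = 1.5; x_2 = 4.5; y_2 = 12.5; z_2 = 5; h_2 = 2.5; x_3 = 1.5; y_3 = 9; z_3 = 9.5; h_3 = 5.5; x_4 = 7; y_4 = 10.5; z_4 = 13.5; x_5 = 11; y_5 = 11; z_5 = 2; y_6 = 13; z_6 = 0.5; r_6 = 2; h_6 = 3.5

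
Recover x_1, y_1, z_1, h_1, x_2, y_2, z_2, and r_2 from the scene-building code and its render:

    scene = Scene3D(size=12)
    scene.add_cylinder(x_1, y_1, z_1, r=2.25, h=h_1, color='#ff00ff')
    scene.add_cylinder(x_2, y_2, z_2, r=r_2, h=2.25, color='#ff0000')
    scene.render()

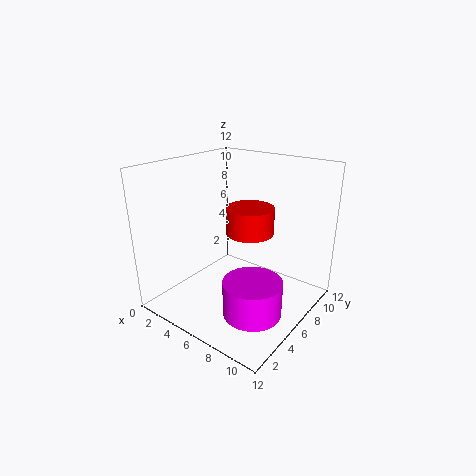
x_1 = 9.25, y_1 = 3.5, z_1 = 1.5, h_1 = 2.75, x_2 = 6.5, y_2 = 7, z_2 = 6.25, r_2 = 2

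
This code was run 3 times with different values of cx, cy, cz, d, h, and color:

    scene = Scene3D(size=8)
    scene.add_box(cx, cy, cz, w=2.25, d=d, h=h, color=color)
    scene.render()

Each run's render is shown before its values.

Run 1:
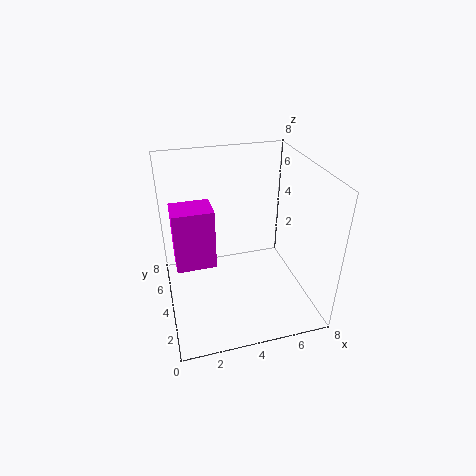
cx = 0.5, cy = 4, cz = 2.25, d = 1.75, h = 3.5, color = 'magenta'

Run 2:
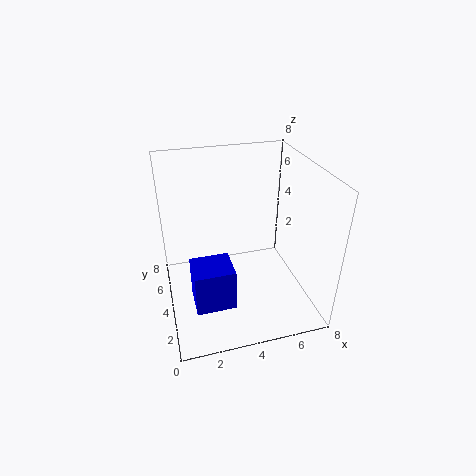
cx = 1.25, cy = 2.5, cz = 0.25, d = 2, h = 2.5, color = 'blue'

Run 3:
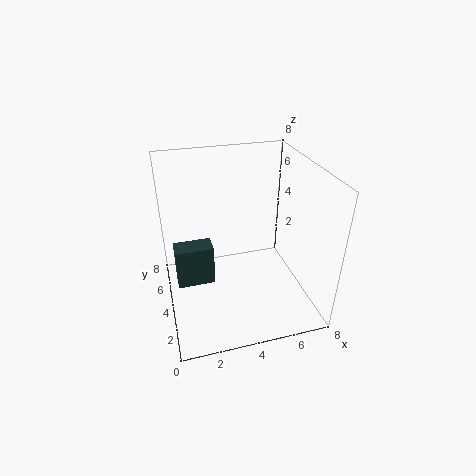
cx = 0.5, cy = 4.75, cz = 0.5, d = 1.25, h = 2.5, color = 'darkslategray'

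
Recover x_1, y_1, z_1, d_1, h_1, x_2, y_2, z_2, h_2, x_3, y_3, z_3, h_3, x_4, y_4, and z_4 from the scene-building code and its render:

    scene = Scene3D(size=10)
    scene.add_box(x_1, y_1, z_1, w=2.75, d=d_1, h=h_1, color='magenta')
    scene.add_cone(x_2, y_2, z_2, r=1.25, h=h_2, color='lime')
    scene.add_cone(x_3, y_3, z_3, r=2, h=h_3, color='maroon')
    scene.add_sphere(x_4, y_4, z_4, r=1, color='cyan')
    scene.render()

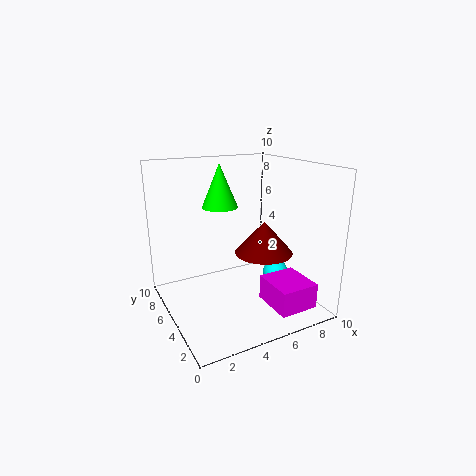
x_1 = 6.25, y_1 = 1, z_1 = 0.5, d_1 = 3, h_1 = 1.75, x_2 = 4.25, y_2 = 6.25, z_2 = 7, h_2 = 3, x_3 = 6.5, y_3 = 4, z_3 = 4, h_3 = 2.25, x_4 = 9, y_4 = 6, z_4 = 1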